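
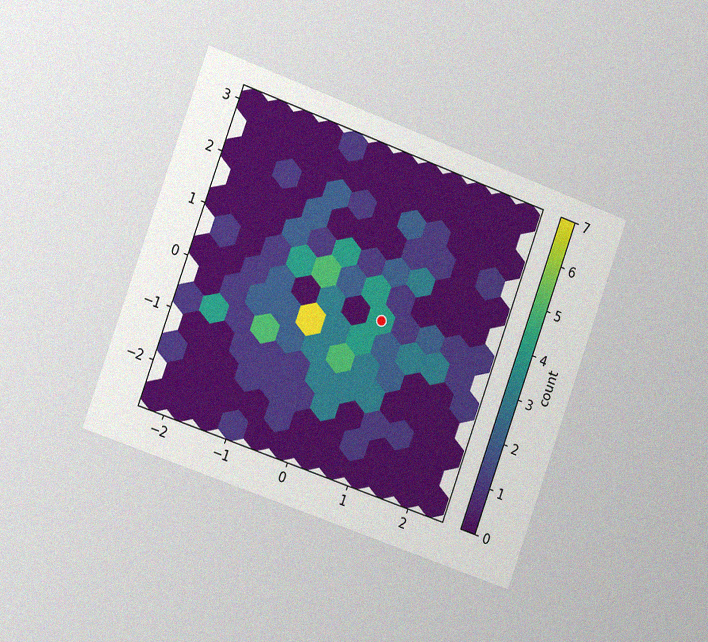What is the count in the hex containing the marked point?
4

The chart is tilted about 20° clockwise and viewed slightly from the left, with some photo noise. The marked hex reads 4 on the colorbar.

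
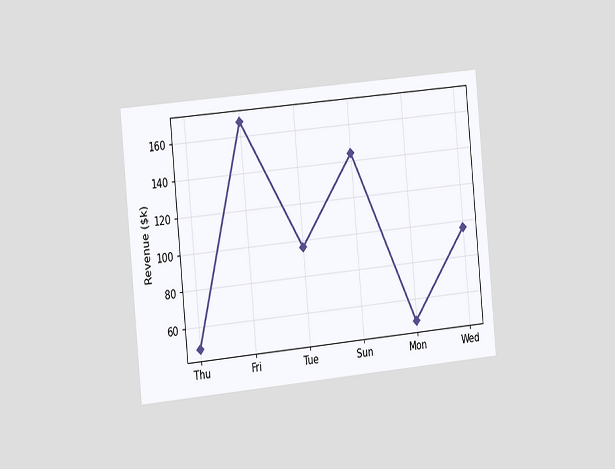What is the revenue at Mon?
The chart is tilted about 5° counter-clockwise and viewed slightly from the left. At Mon, the line is at $48k.

$48k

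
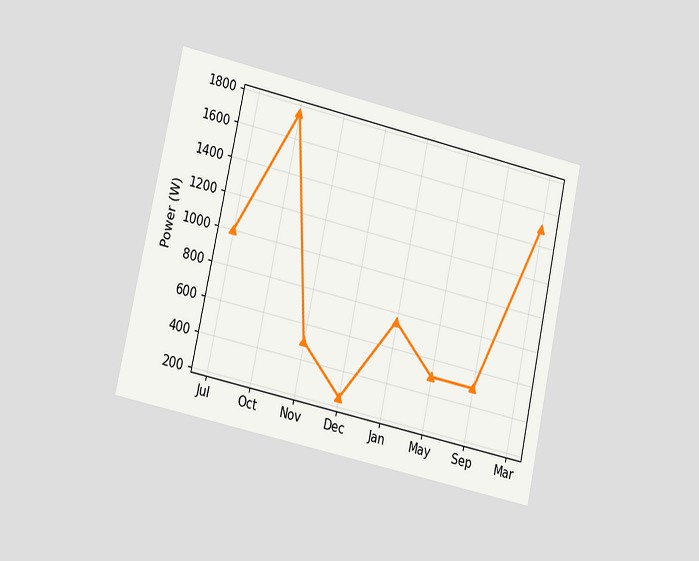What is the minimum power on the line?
250W

The chart is tilted about 12° clockwise and viewed at a slight angle. The lowest point is at Dec, and reading across to the y-axis gives 250W.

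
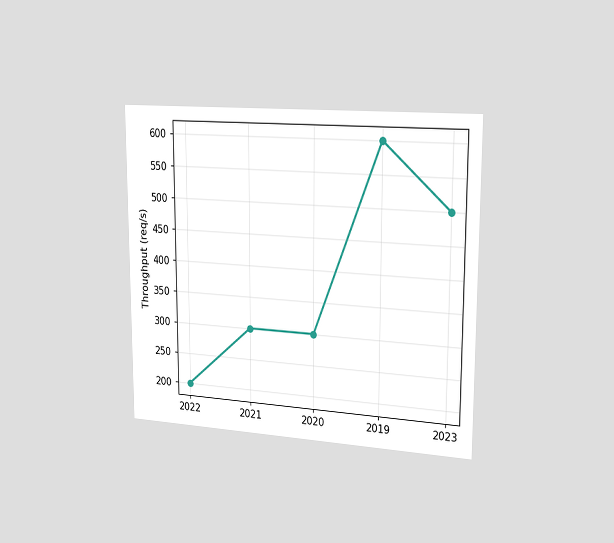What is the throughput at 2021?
The chart is viewed slightly from the right. At 2021, the line is at 300req/s.

300req/s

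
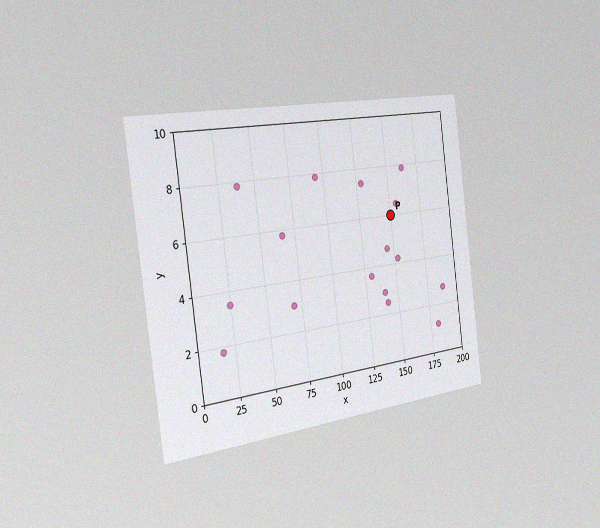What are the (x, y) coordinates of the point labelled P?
The chart is tilted about 7° counter-clockwise and viewed slightly from the left, with some photo noise. Following the gridlines from P to each axis, P sits at (150, 6).

(150, 6)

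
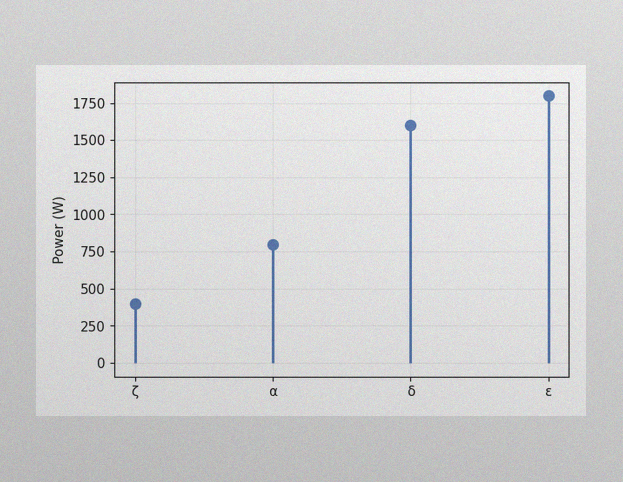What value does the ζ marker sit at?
The image has some photo noise and uneven lighting. The ζ marker sits at 400W.

400W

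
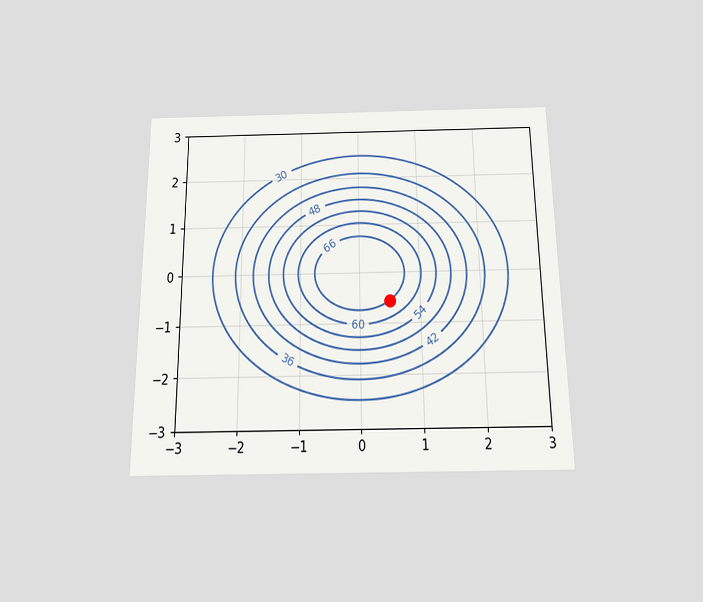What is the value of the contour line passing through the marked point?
66

The chart is viewed slightly from below. The marked point sits on the contour labelled 66.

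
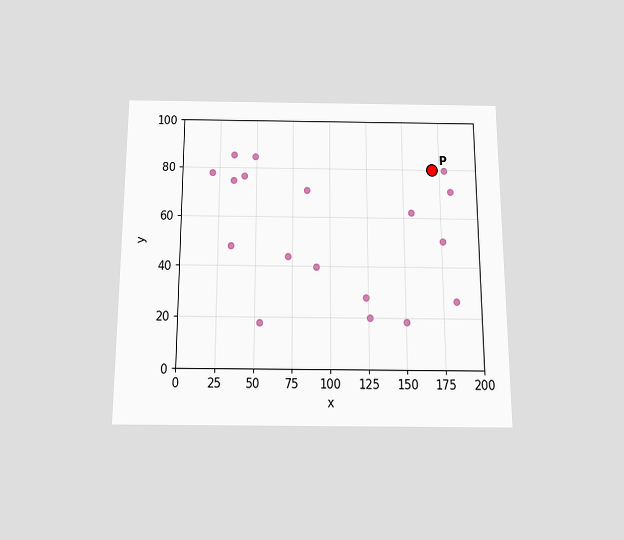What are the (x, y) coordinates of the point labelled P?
(170, 80)

The chart is viewed slightly from below. Following the gridlines from P to each axis, P sits at (170, 80).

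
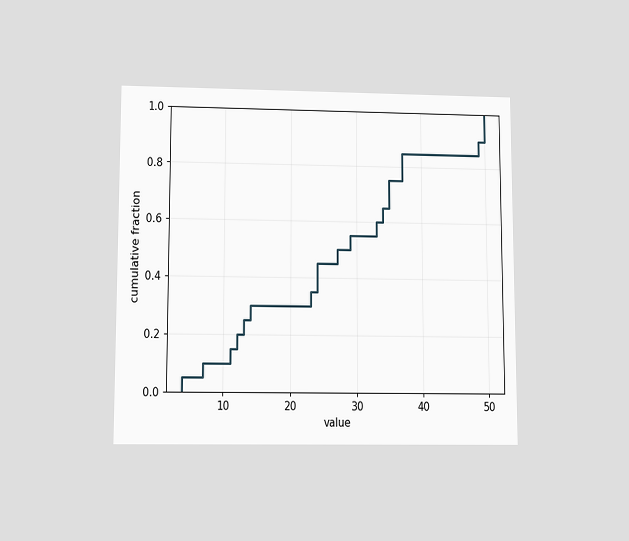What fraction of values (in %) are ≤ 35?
75%

The chart is viewed slightly from below. At x=35 the ECDF step is at 75%.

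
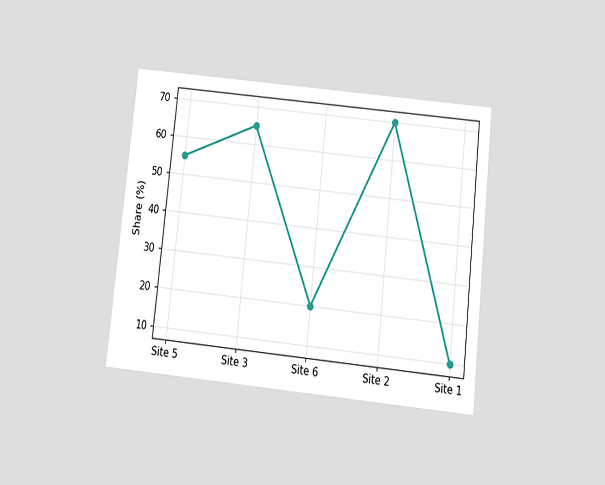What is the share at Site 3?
The chart is tilted about 6° clockwise and viewed slightly from below. At Site 3, the line is at 65%.

65%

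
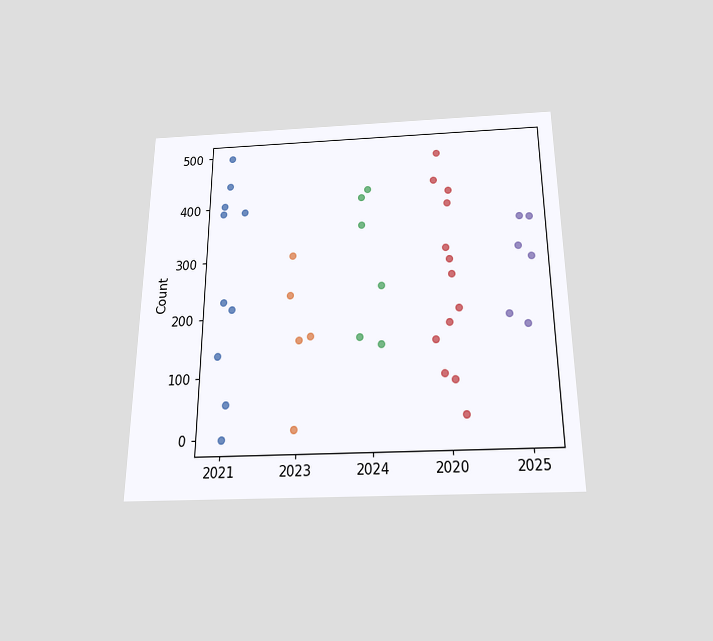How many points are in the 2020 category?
13

The chart is viewed slightly from below. Counting the markers in the 2020 column gives 13.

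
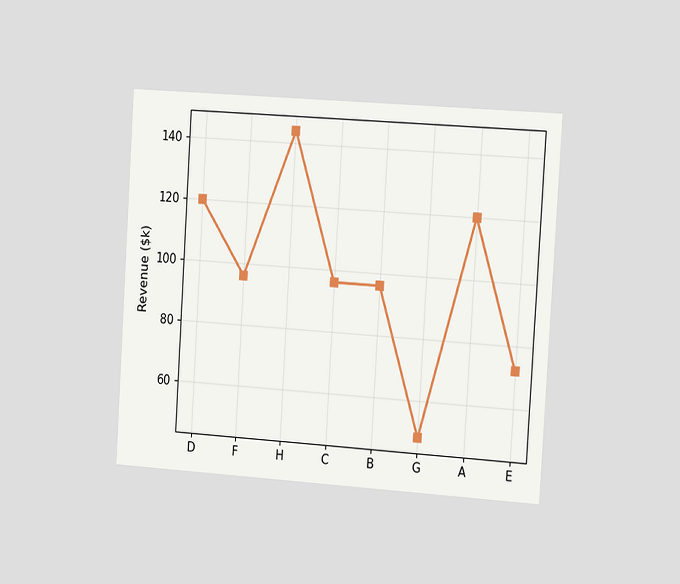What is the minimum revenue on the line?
$48k

The chart is tilted about 4° clockwise and viewed slightly from the right. The lowest point is at G, and reading across to the y-axis gives $48k.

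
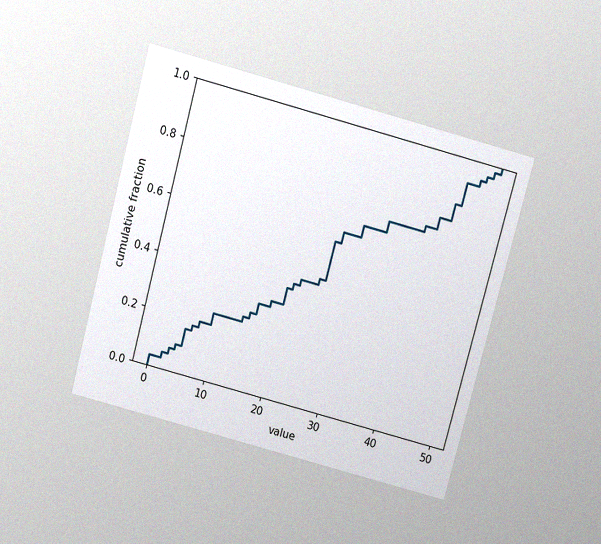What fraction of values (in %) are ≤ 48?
The chart is tilted about 15° clockwise and viewed slightly from above, with some photo noise. At x=48 the ECDF step is at 96%.

96%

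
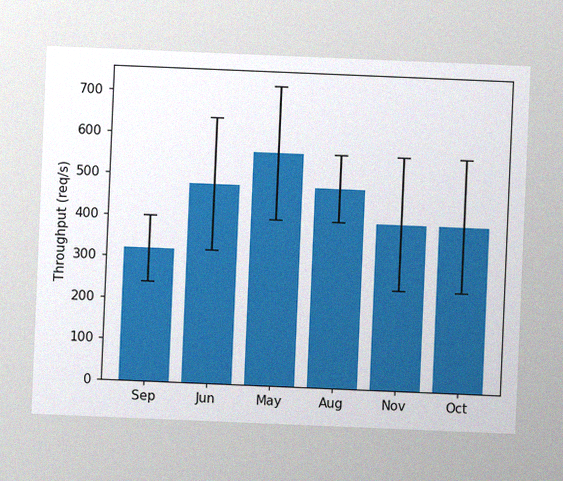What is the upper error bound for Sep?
The chart is tilted about 2° clockwise, with some photo noise. The Sep bar's upper whisker reaches 400req/s.

400req/s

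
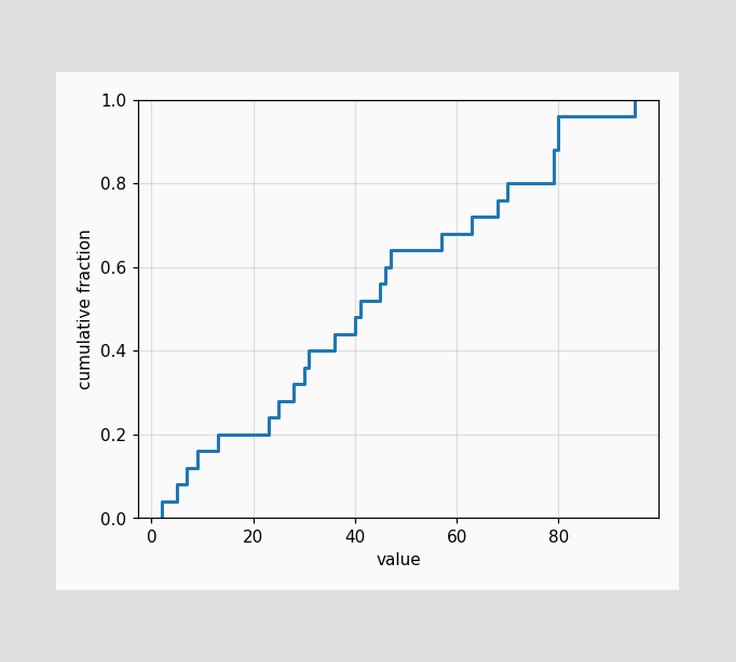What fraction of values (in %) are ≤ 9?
16%

At x=9 the ECDF step is at 16%.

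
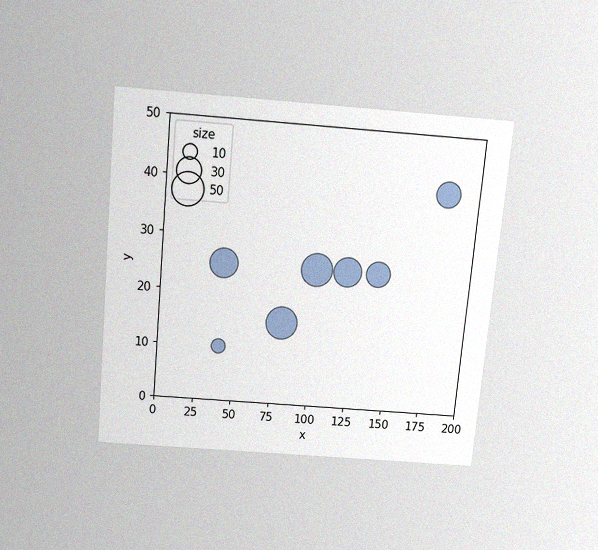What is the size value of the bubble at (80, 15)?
The chart is tilted about 5° clockwise and viewed slightly from above, with some photo noise. Matching the bubble at (80, 15) against the size legend gives 50.

50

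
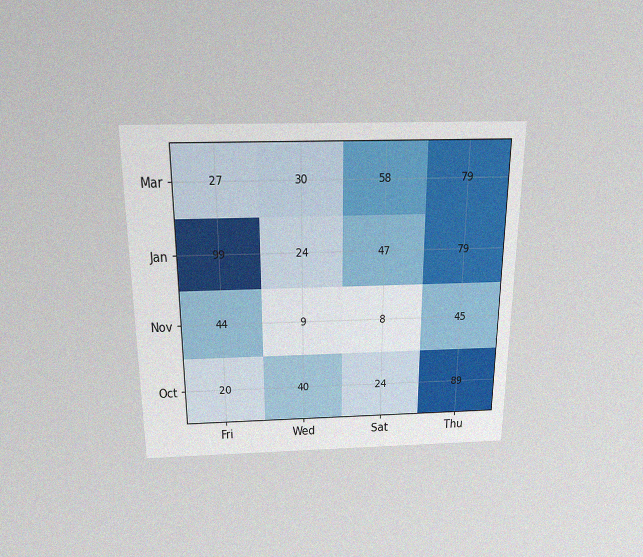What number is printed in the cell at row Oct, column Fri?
20

The chart is viewed slightly from above, with some photo noise. The (Oct, Fri) cell reads 20.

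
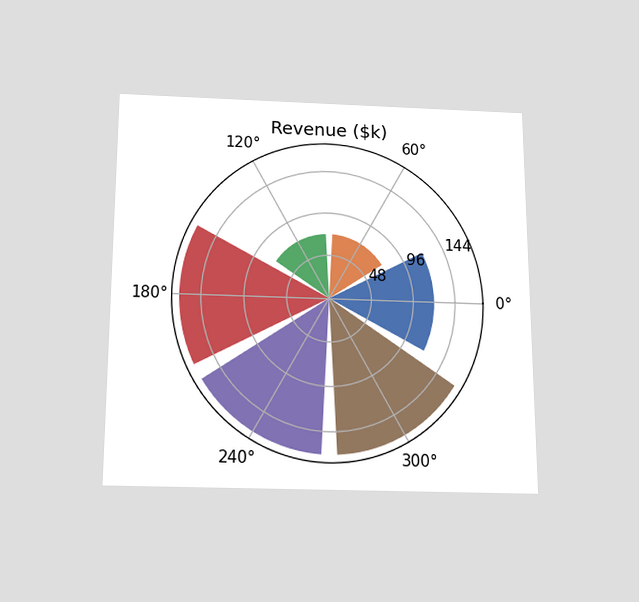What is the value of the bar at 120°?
The chart is viewed slightly from below. The bar at 120° reaches $72k on the radial axis.

$72k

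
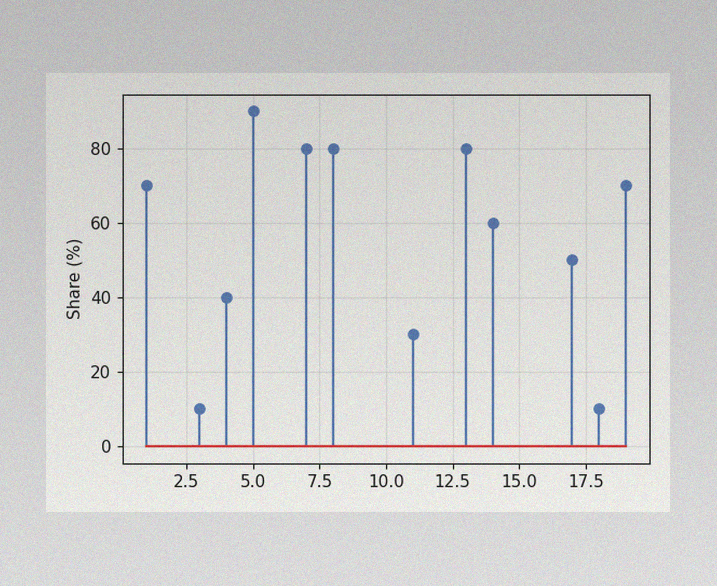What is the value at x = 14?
The image has some photo noise and uneven lighting. The stem at x=14 reaches 60%.

60%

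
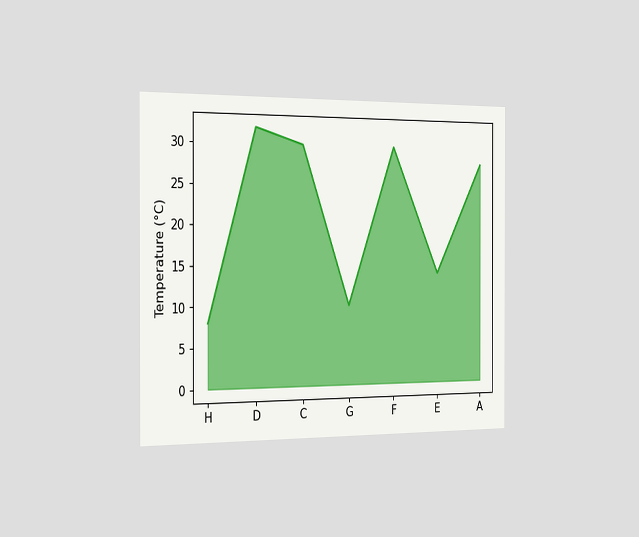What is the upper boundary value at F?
30°C

The chart is viewed slightly from the left. At F the upper boundary is at 30°C.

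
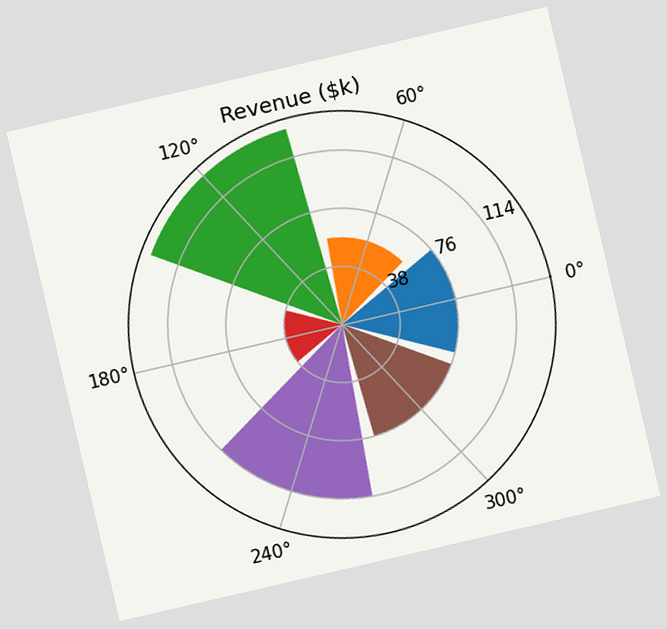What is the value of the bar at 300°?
The chart is tilted about 13° counter-clockwise. The bar at 300° reaches $76k on the radial axis.

$76k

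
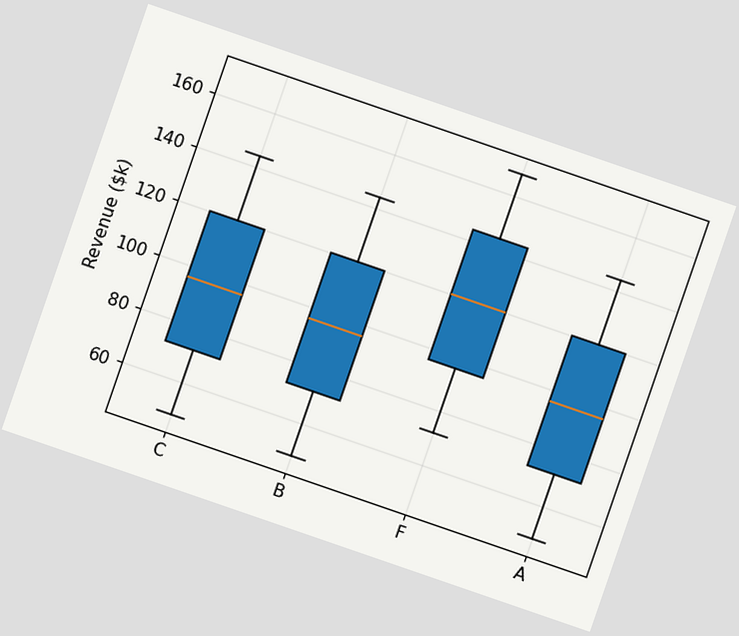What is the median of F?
The chart is tilted about 19° clockwise. The median line in the F box sits at $120k.

$120k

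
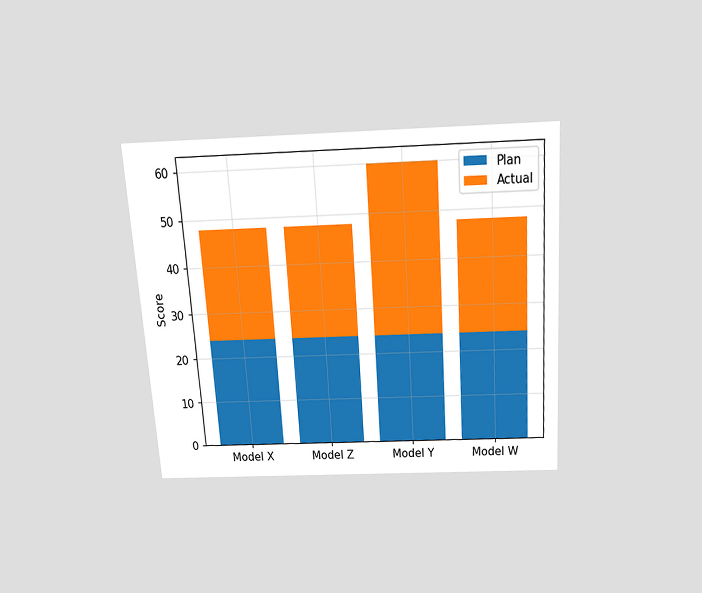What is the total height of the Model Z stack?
The chart is tilted about 4° counter-clockwise and viewed slightly from above. The Model Z stack's top reaches 48 on the y-axis.

48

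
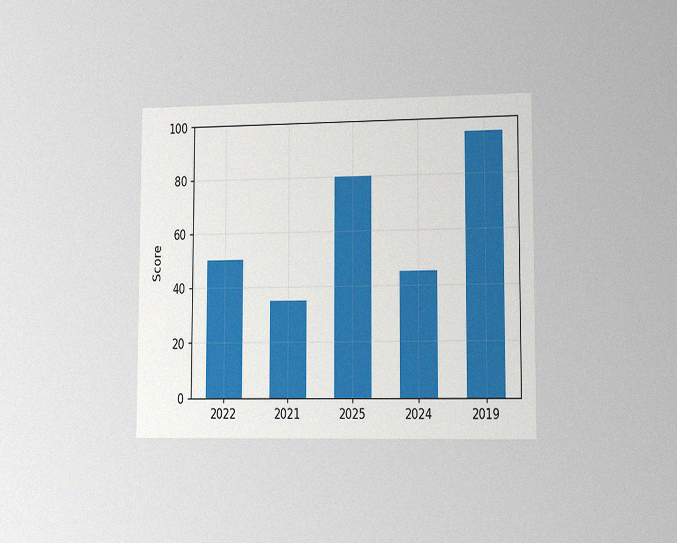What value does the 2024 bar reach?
45

The chart is viewed slightly from the right, with some photo noise. Reading along the chart's y-axis, the 2024 bar reaches 45.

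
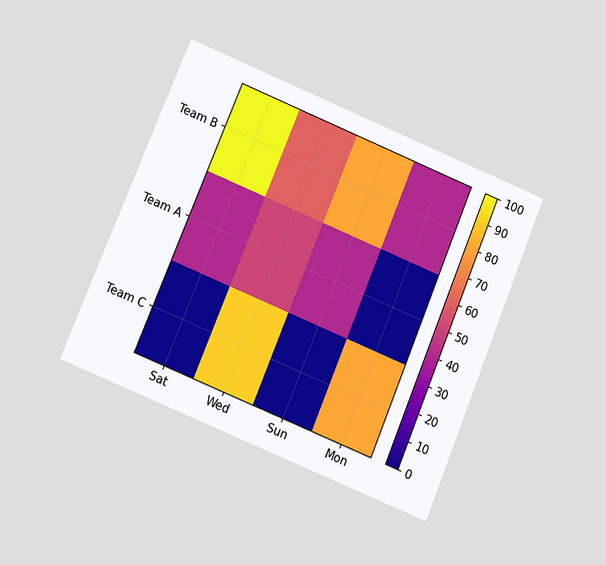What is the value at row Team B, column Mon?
40

The chart is tilted about 22° clockwise and viewed at a slight angle. Matching cell (Team B, Mon) against the colorbar gives 40.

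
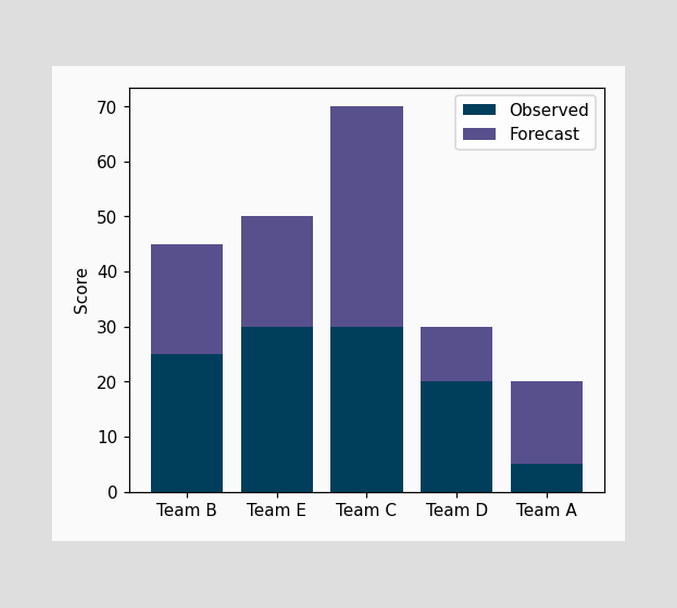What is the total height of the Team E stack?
50

The Team E stack's top reaches 50 on the y-axis.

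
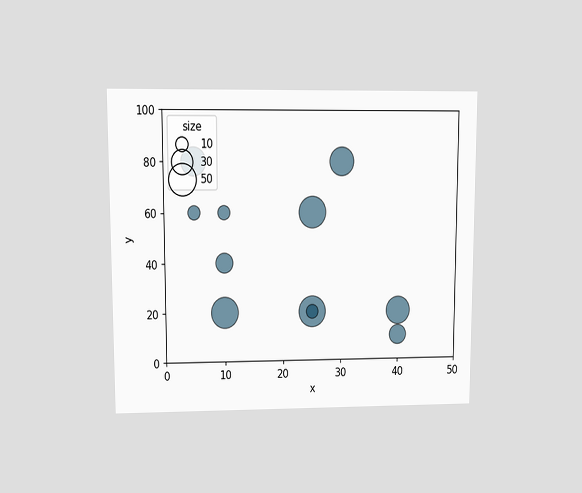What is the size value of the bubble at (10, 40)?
The chart is viewed at a slight angle. Matching the bubble at (10, 40) against the size legend gives 20.

20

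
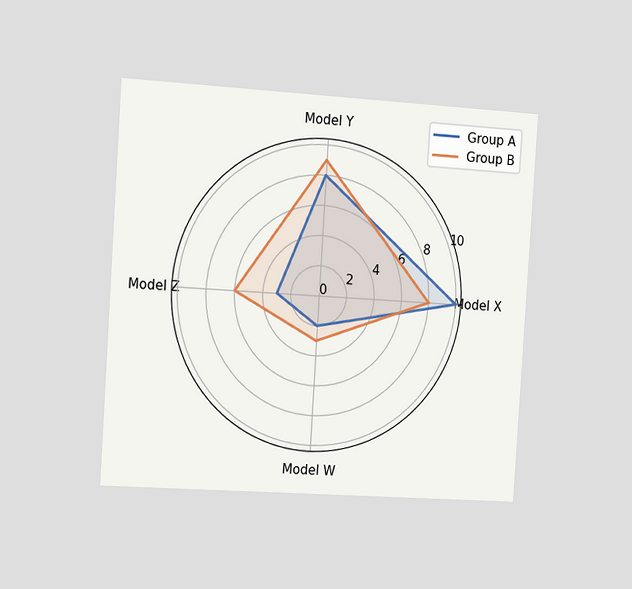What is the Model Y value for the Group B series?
The chart is tilted about 4° clockwise and viewed slightly from the left. On the Model Y axis, Group B reaches 9.

9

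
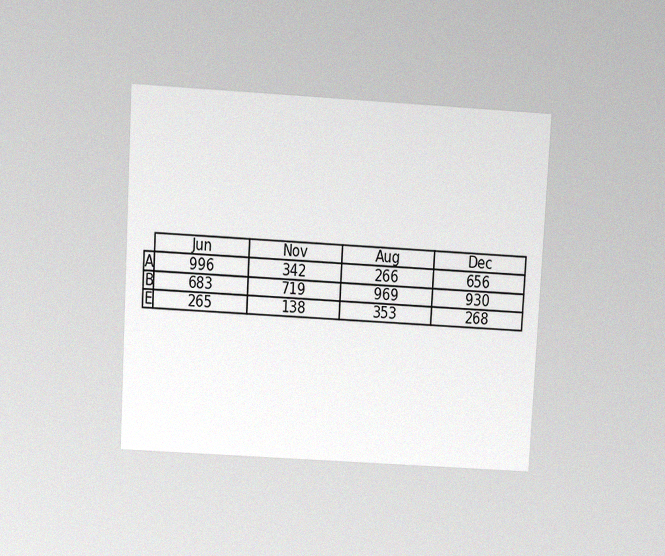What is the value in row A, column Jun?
996

The chart is tilted about 3° clockwise and viewed at a slight angle, with some photo noise. The (A, Jun) cell reads 996.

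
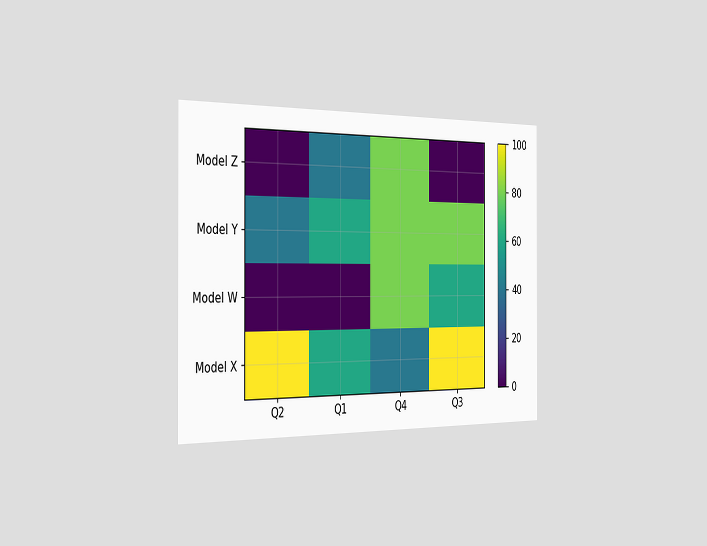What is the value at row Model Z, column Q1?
40

The chart is viewed slightly from the left. Matching cell (Model Z, Q1) against the colorbar gives 40.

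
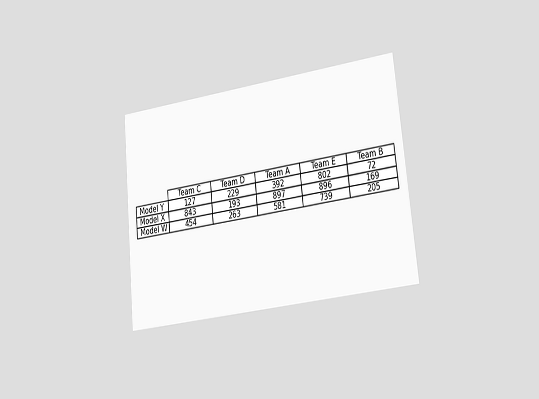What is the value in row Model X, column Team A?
The chart is tilted about 6° counter-clockwise and viewed slightly from the right. The (Model X, Team A) cell reads 897.

897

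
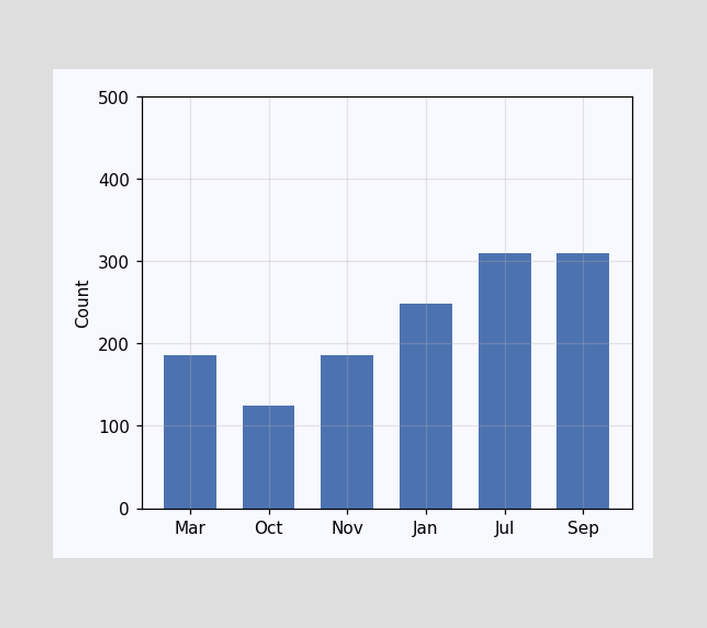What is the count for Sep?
310

Reading along the chart's y-axis, the Sep bar reaches 310.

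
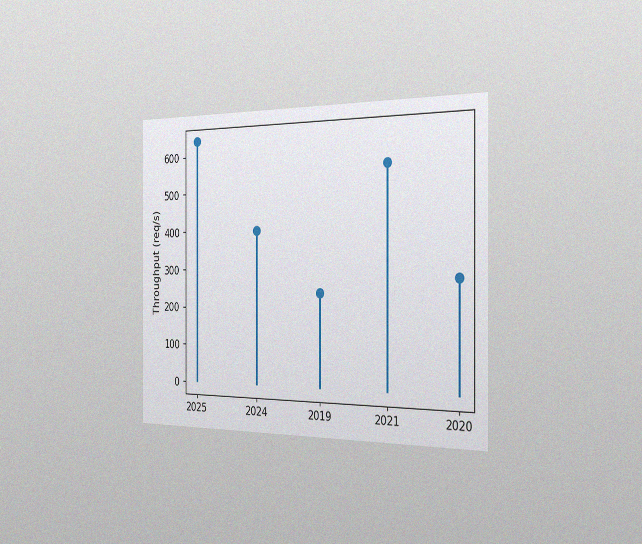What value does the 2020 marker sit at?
The chart is viewed slightly from the right, with some photo noise. The 2020 marker sits at 280req/s.

280req/s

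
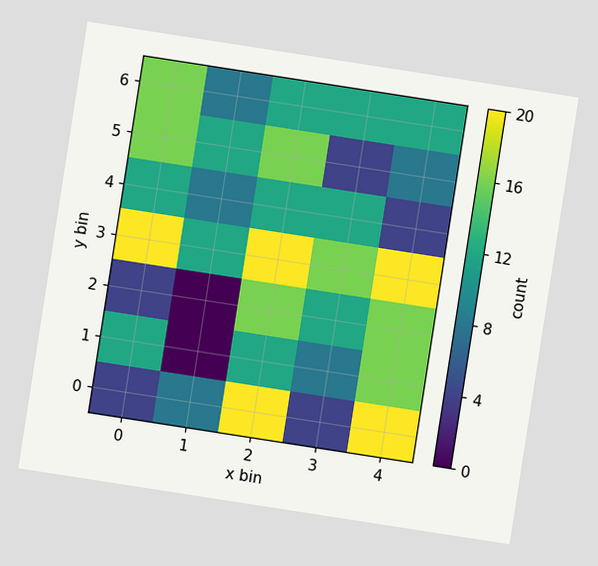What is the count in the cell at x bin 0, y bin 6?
The chart is tilted about 9° clockwise. Matching the cell (0, 6) against the colorbar gives 16.

16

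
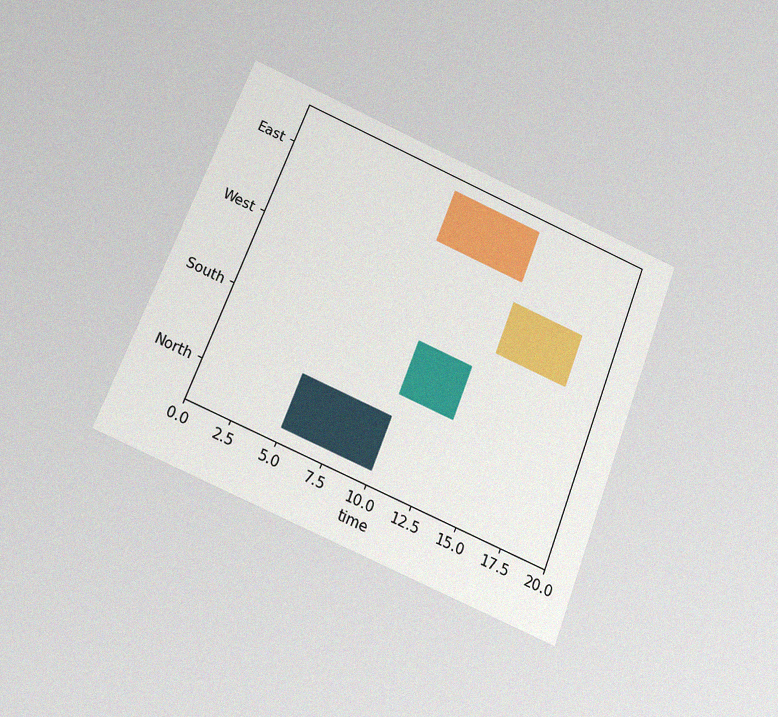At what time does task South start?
10

The chart is tilted about 21° clockwise and viewed slightly from below, with some photo noise. The South bar begins at t=10.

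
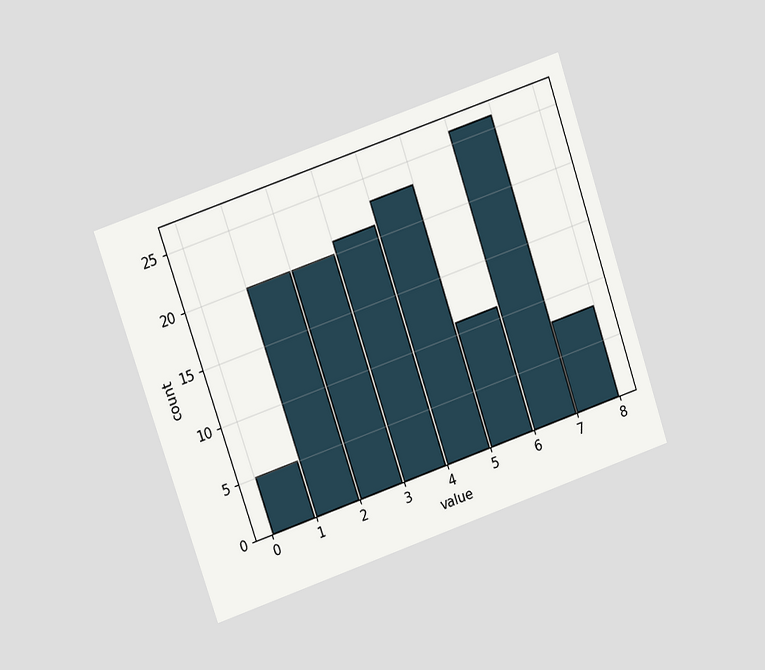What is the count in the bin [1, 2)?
The chart is tilted about 19° counter-clockwise and viewed at a slight angle. The [1, 2) bin has height 20.

20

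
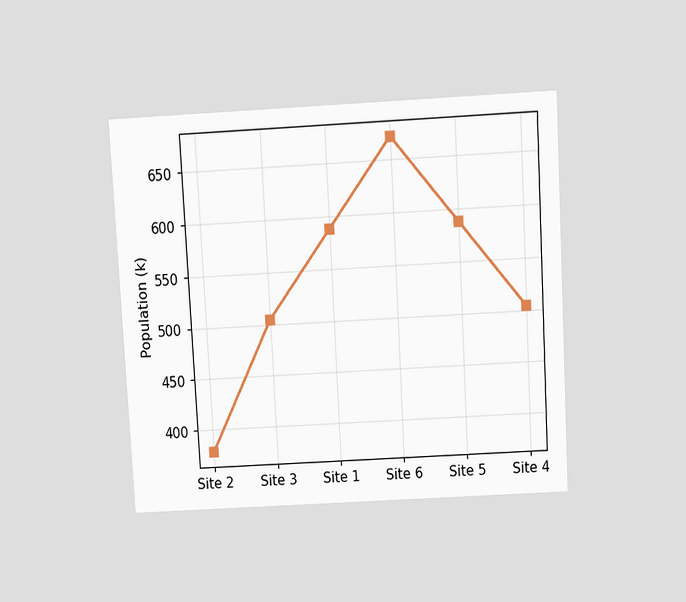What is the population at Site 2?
378k

The chart is tilted about 3° counter-clockwise and viewed slightly from above. At Site 2, the line is at 378k.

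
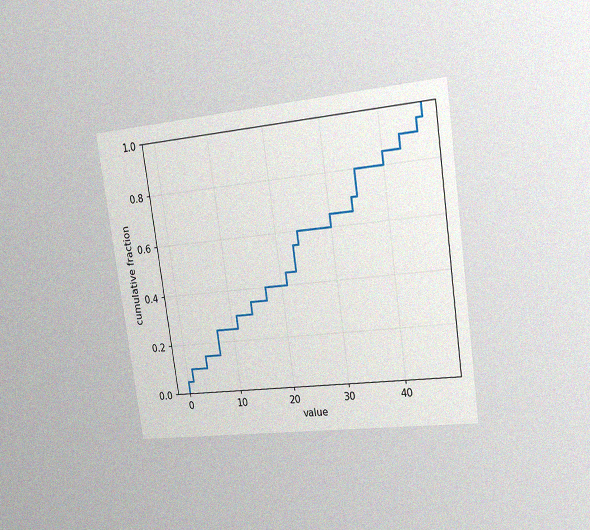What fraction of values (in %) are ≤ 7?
The chart is tilted about 8° counter-clockwise and viewed slightly from the right, with some photo noise. At x=7 the ECDF step is at 25%.

25%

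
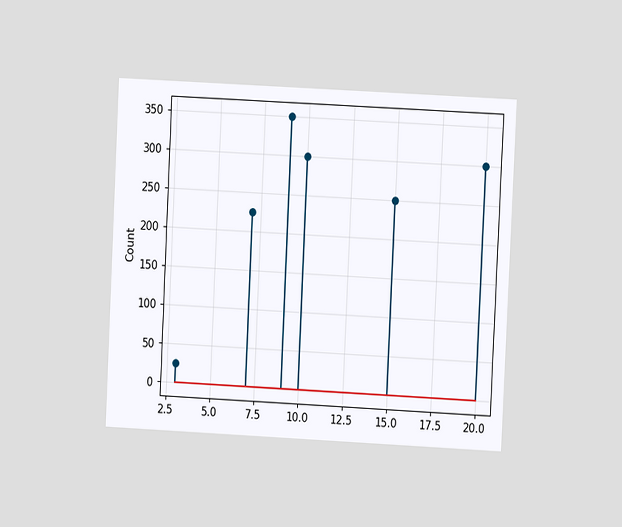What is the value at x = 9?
350

The chart is tilted about 3° clockwise and viewed at a slight angle. The stem at x=9 reaches 350.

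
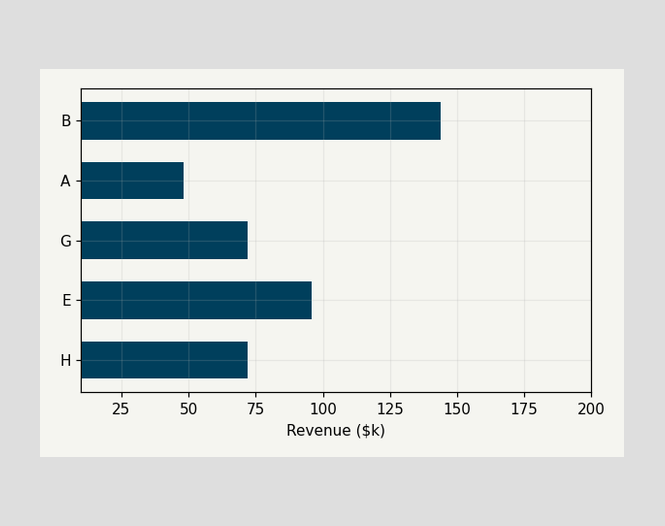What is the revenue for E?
$96k

Reading along the chart's x-axis, the E bar reaches $96k.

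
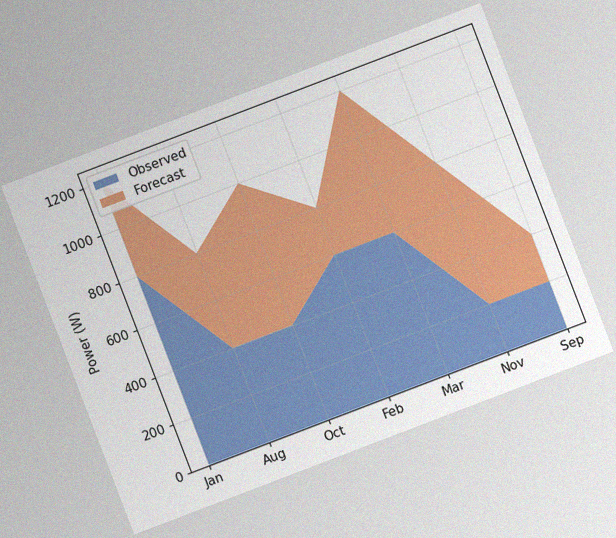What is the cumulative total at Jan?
1200W

The chart is tilted about 21° counter-clockwise, with some photo noise. The stacked total at Jan reaches 1200W.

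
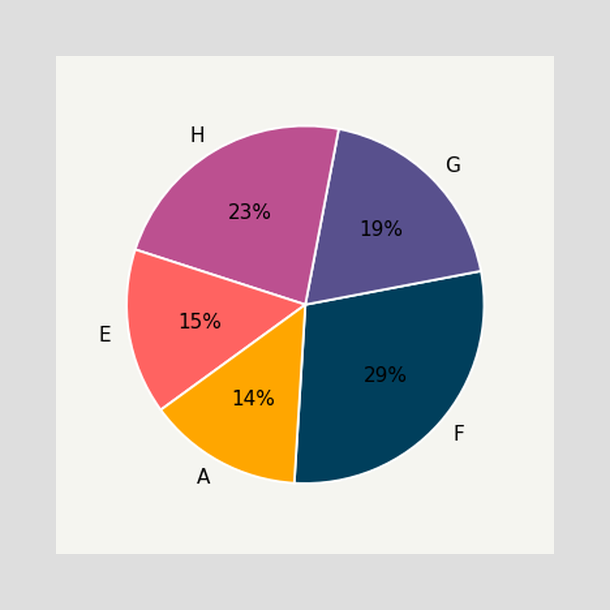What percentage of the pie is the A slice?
14%

The A slice takes up 14% of the pie.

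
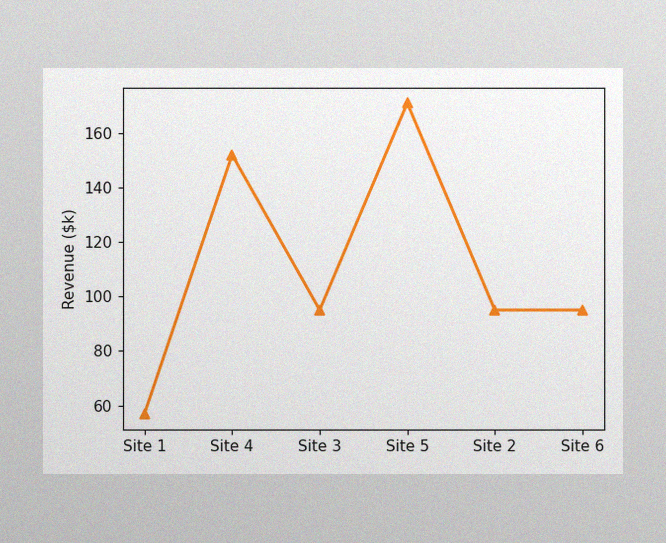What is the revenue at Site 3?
The image has some photo noise and uneven lighting. At Site 3, the line is at $95k.

$95k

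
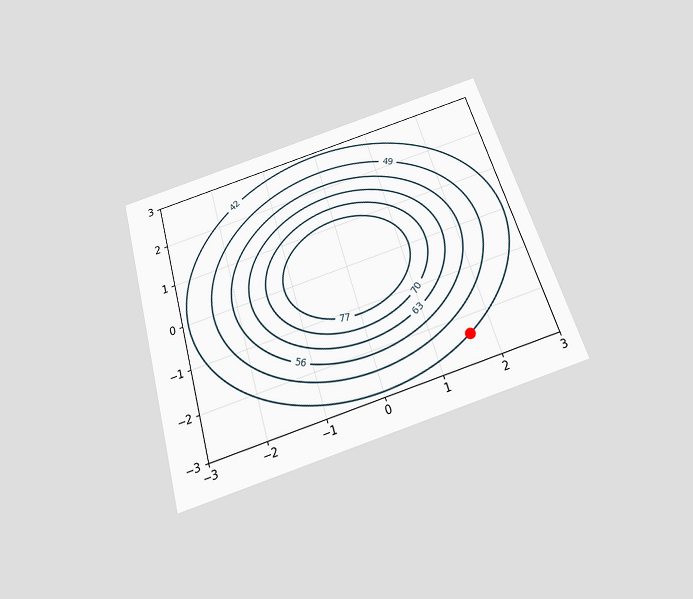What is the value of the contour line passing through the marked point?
42

The chart is tilted about 16° counter-clockwise and viewed slightly from below. The marked point sits on the contour labelled 42.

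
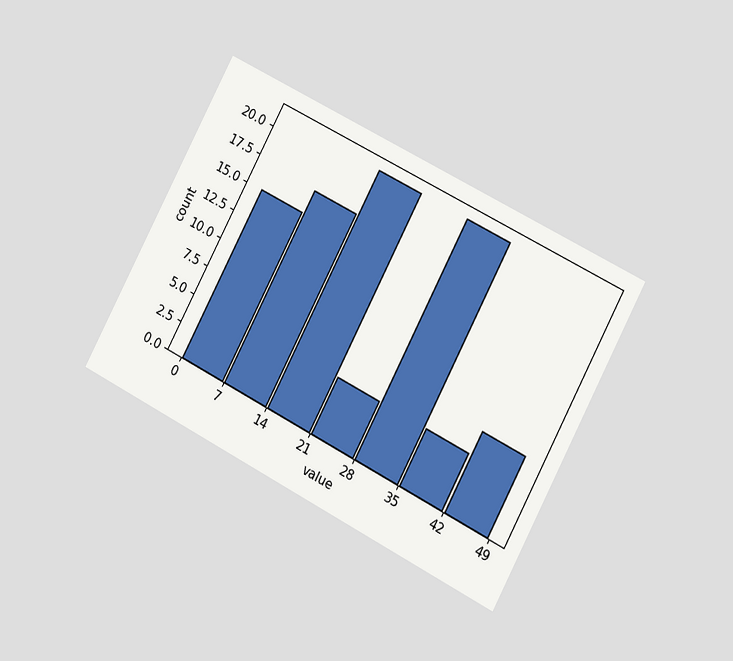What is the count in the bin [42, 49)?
The chart is tilted about 28° clockwise and viewed at a slight angle. The [42, 49) bin has height 7.

7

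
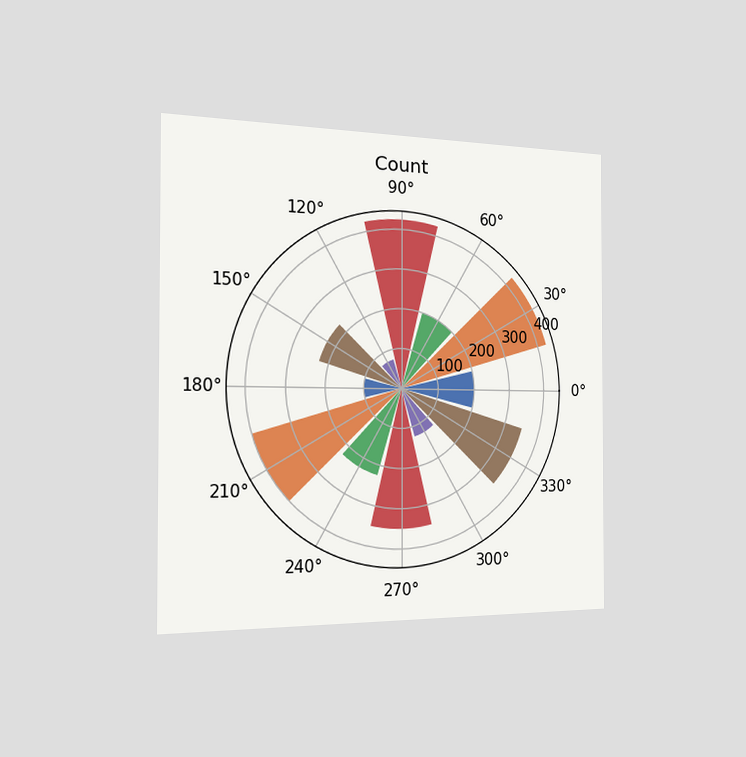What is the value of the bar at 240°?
The chart is viewed slightly from the left. The bar at 240° reaches 225 on the radial axis.

225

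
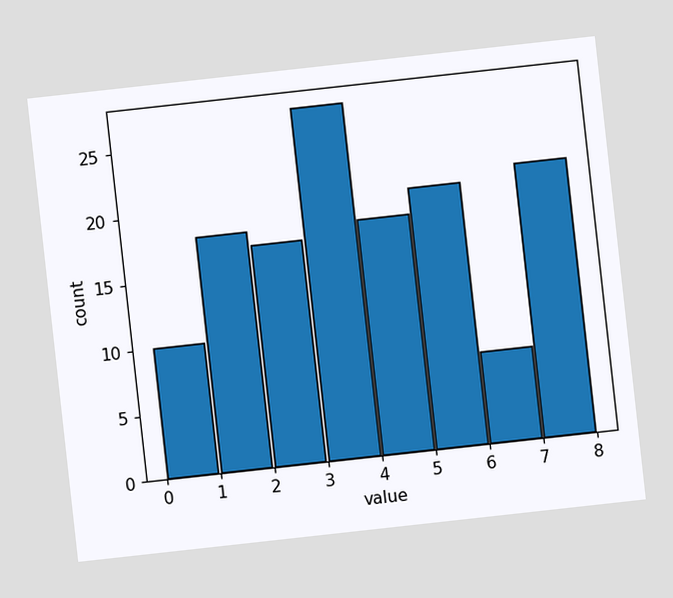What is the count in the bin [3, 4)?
27

The chart is tilted about 6° counter-clockwise. The [3, 4) bin has height 27.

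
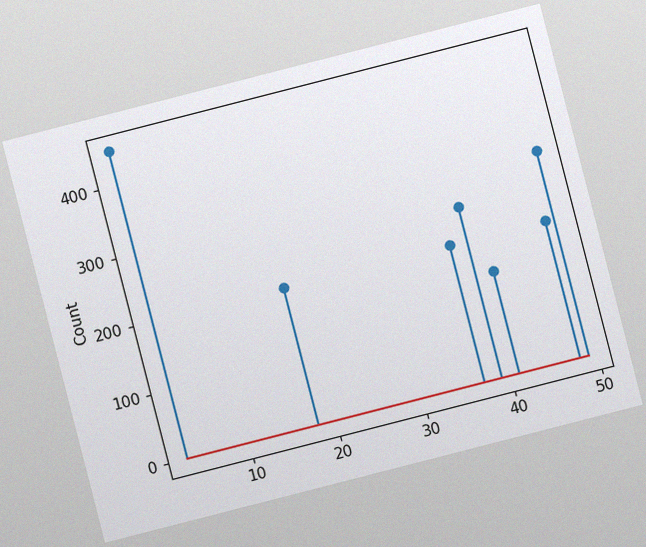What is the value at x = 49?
The chart is tilted about 14° counter-clockwise, with some photo noise. The stem at x=49 reaches 300.

300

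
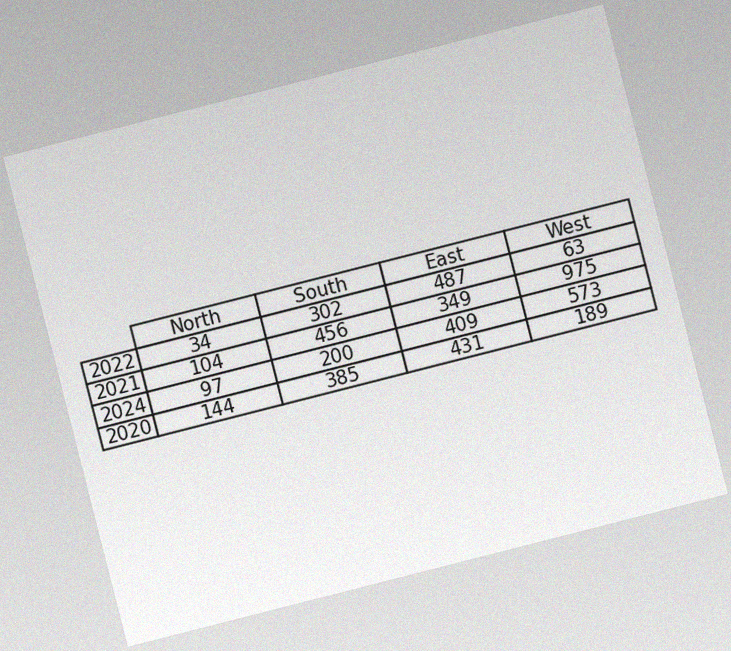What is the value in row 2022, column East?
The chart is tilted about 14° counter-clockwise, with some photo noise. The (2022, East) cell reads 487.

487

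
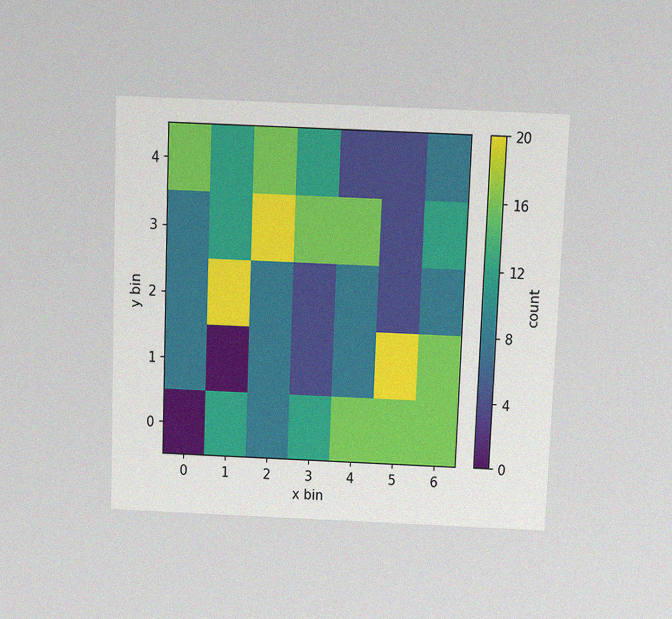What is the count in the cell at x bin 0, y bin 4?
The chart is tilted about 2° clockwise and viewed slightly from above, with some photo noise. Matching the cell (0, 4) against the colorbar gives 16.

16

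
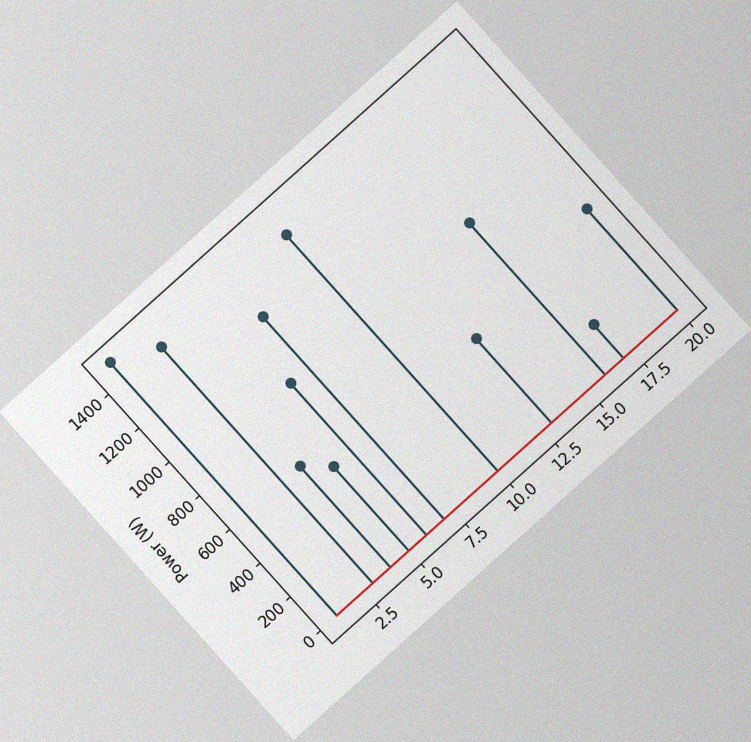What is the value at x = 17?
200W

The chart is tilted about 42° counter-clockwise, with some photo noise. The stem at x=17 reaches 200W.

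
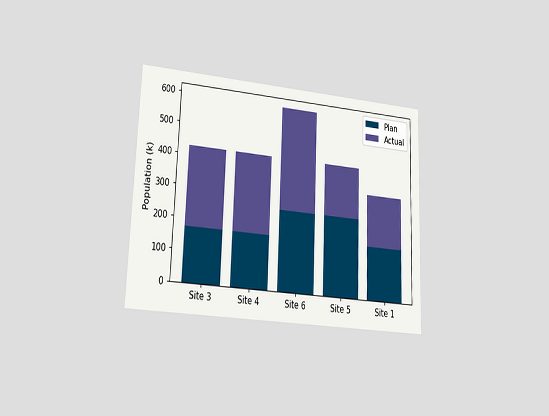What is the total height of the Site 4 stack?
425k

The chart is tilted about 2° clockwise and viewed at a slight angle. The Site 4 stack's top reaches 425k on the y-axis.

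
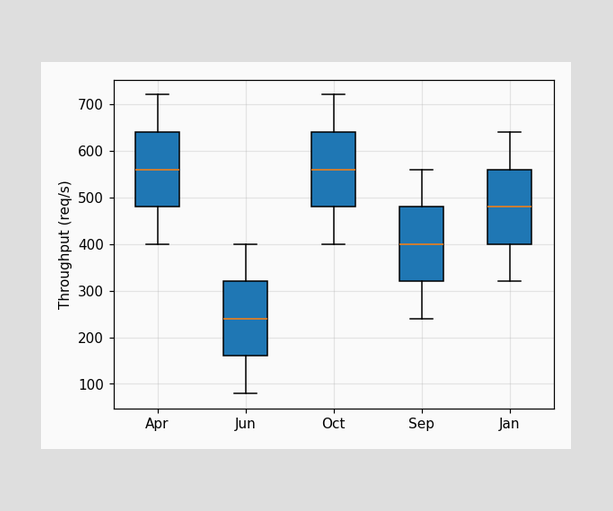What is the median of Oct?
560req/s

The median line in the Oct box sits at 560req/s.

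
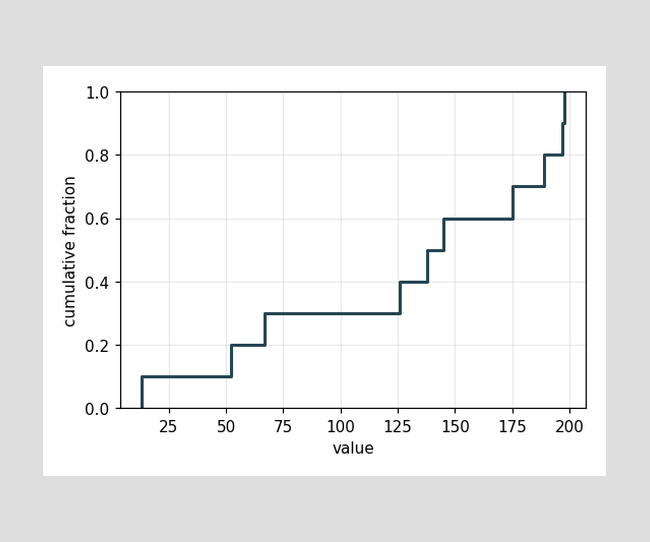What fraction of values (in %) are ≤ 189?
80%

At x=189 the ECDF step is at 80%.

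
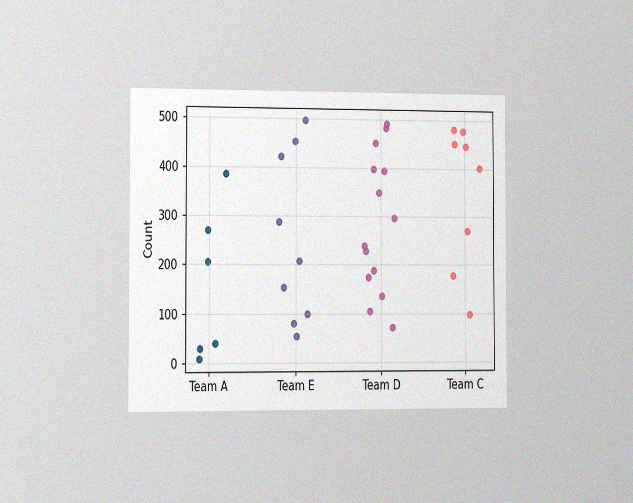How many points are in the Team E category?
9

The chart is viewed slightly from the left, with some photo noise. Counting the markers in the Team E column gives 9.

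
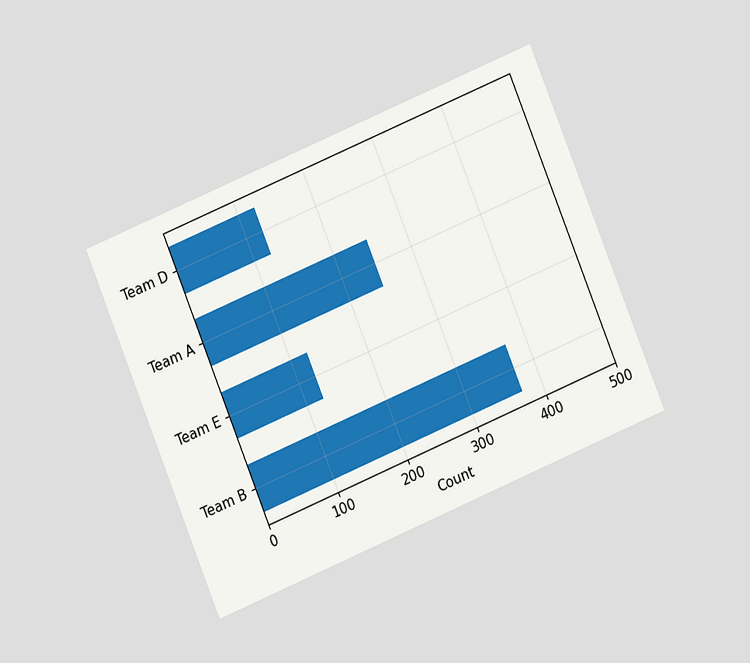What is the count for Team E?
The chart is tilted about 22° counter-clockwise and viewed at a slight angle. Reading along the chart's x-axis, the Team E bar reaches 124.

124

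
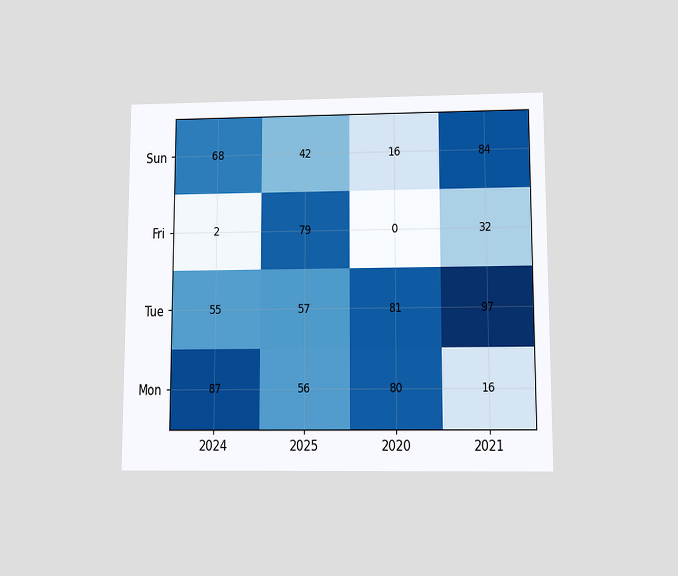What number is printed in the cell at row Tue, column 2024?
55

The chart is viewed slightly from below. The (Tue, 2024) cell reads 55.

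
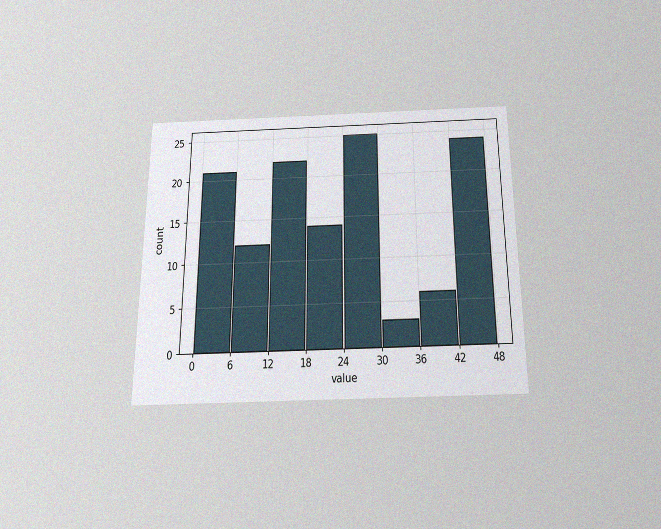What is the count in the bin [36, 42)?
The chart is viewed slightly from below, with some photo noise. The [36, 42) bin has height 6.

6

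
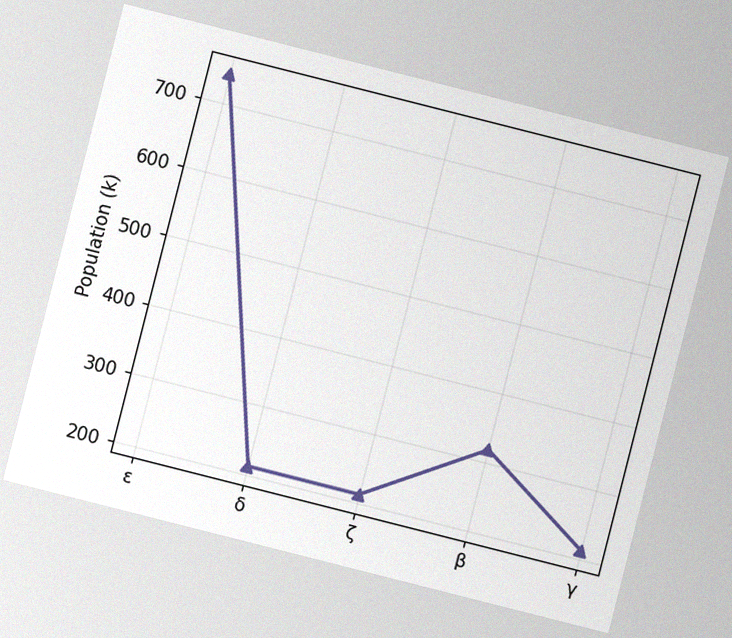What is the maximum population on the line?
742k

The chart is tilted about 14° clockwise, with some photo noise. The highest point is at ε, and reading across to the y-axis gives 742k.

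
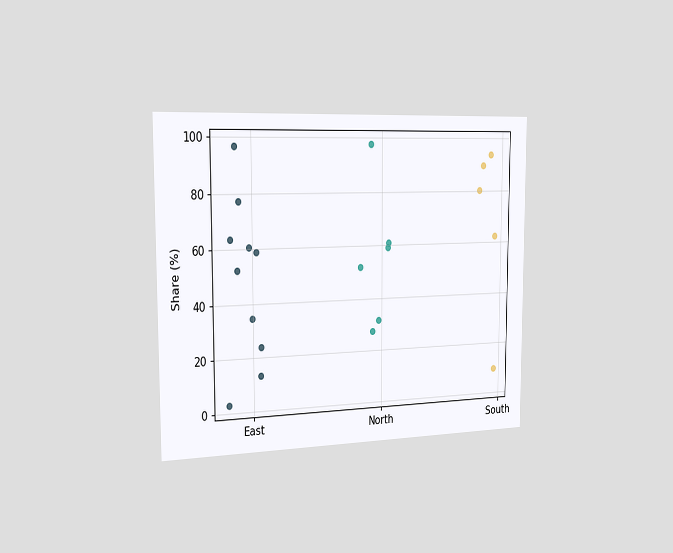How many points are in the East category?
The chart is viewed slightly from the left. Counting the markers in the East column gives 10.

10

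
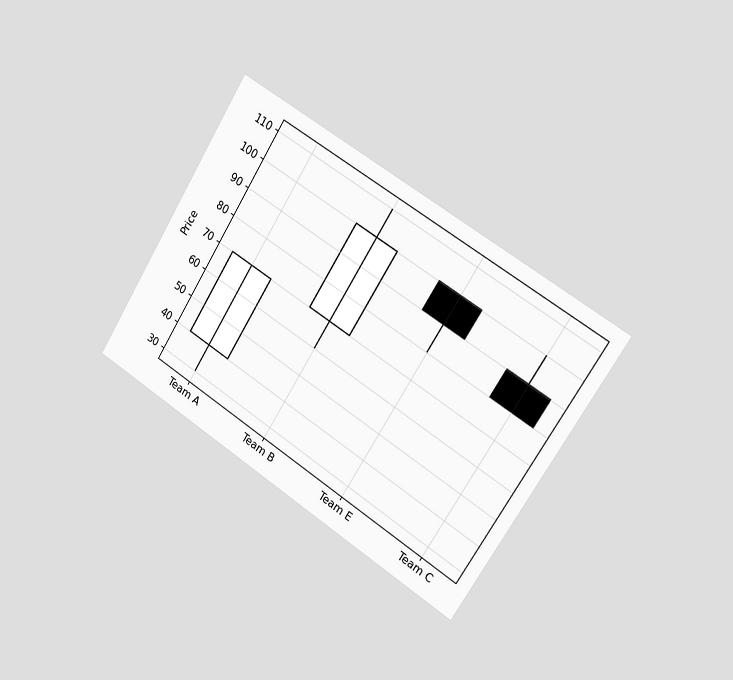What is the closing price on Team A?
70

The chart is tilted about 32° clockwise and viewed slightly from the right. The Team A candle closes at 70.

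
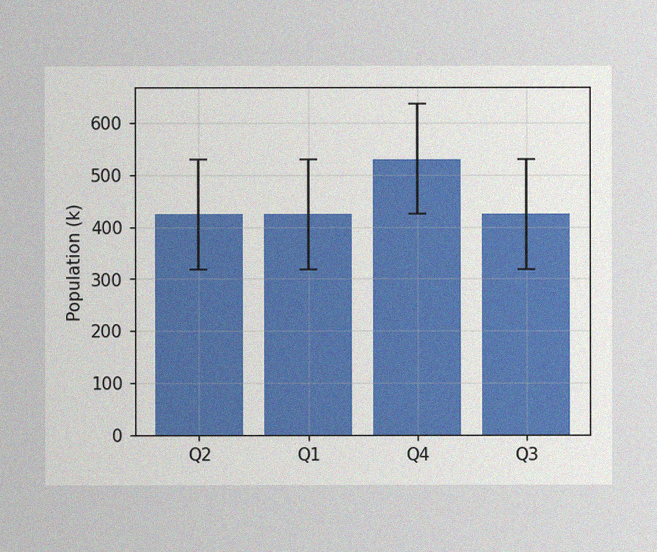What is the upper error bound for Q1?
530k

The image has some photo noise and uneven lighting. The Q1 bar's upper whisker reaches 530k.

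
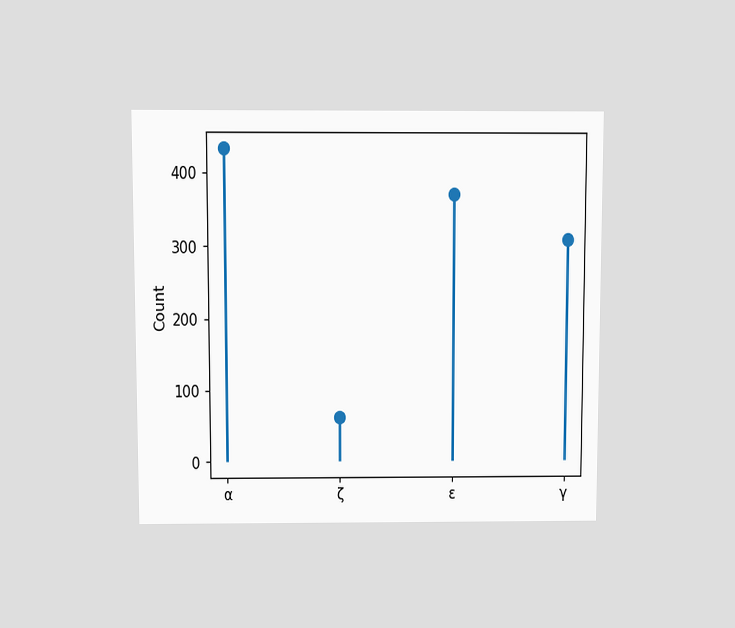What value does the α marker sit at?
The chart is viewed at a slight angle. The α marker sits at 434.

434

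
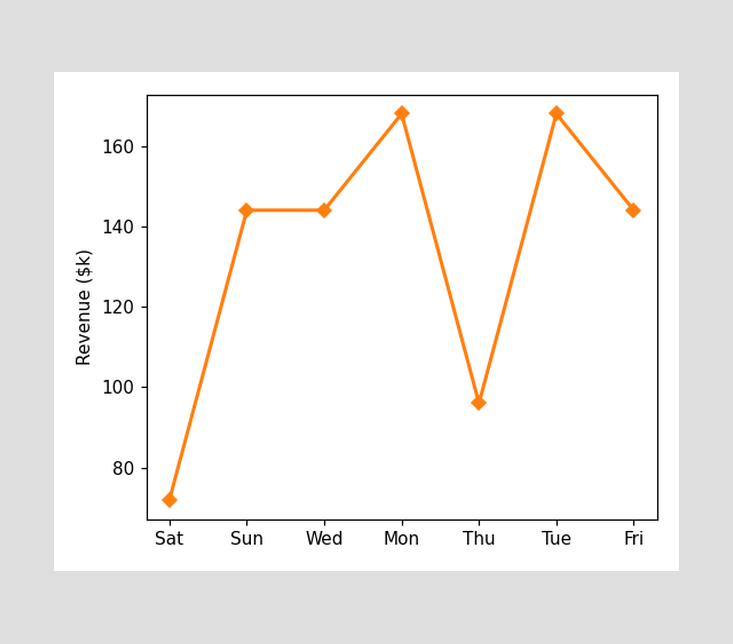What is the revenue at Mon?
$168k

At Mon, the line is at $168k.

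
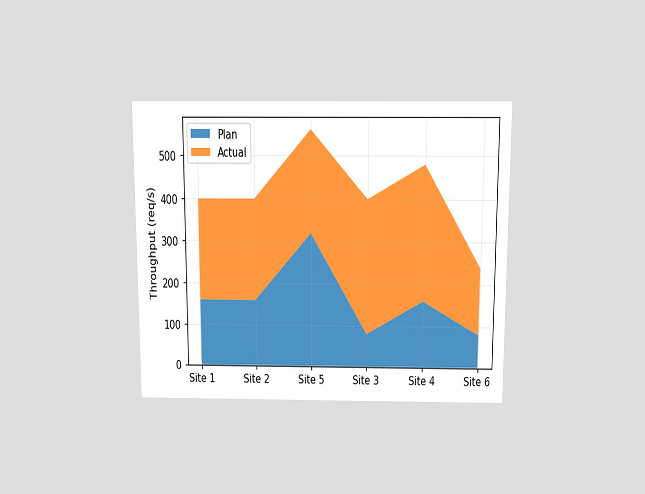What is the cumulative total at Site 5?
560req/s

The chart is viewed slightly from above. The stacked total at Site 5 reaches 560req/s.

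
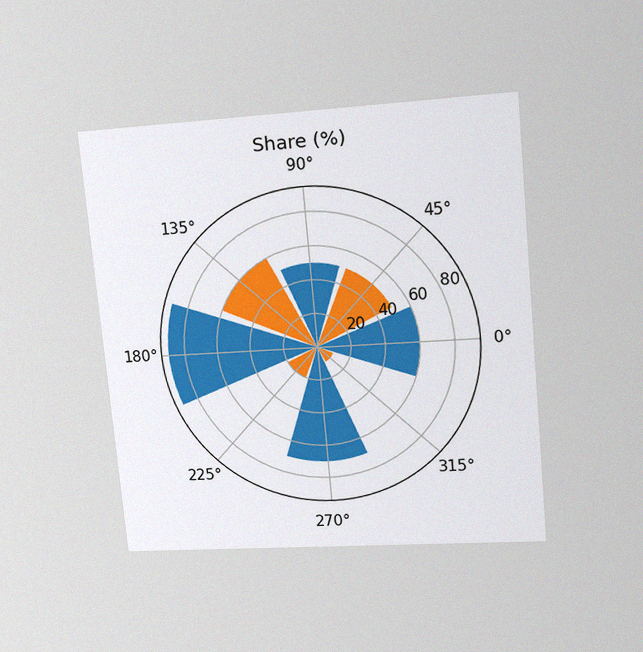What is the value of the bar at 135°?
60%

The chart is tilted about 5° counter-clockwise and viewed at a slight angle, with some photo noise. The bar at 135° reaches 60% on the radial axis.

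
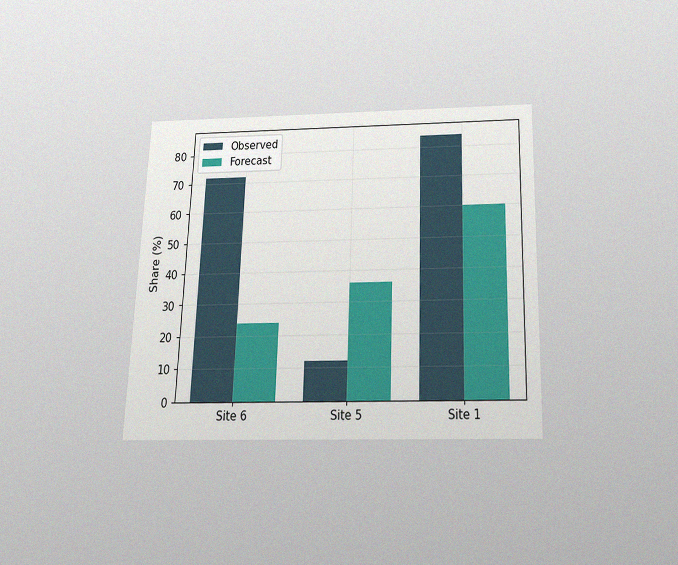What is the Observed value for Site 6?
72%

The chart is tilted about 2° clockwise and viewed slightly from below, with some photo noise. The Observed bar at Site 6 reaches 72% on the y-axis.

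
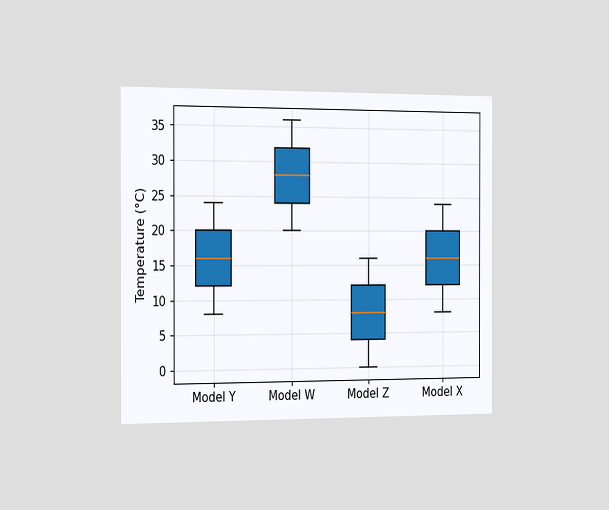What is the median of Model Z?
8°C

The chart is viewed slightly from the left. The median line in the Model Z box sits at 8°C.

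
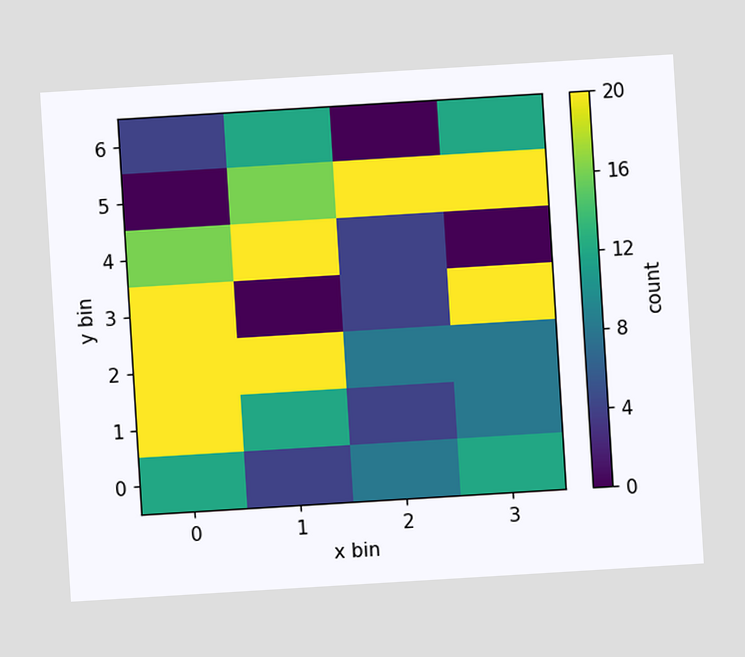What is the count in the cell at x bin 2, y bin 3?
4

The chart is tilted about 3° counter-clockwise. Matching the cell (2, 3) against the colorbar gives 4.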